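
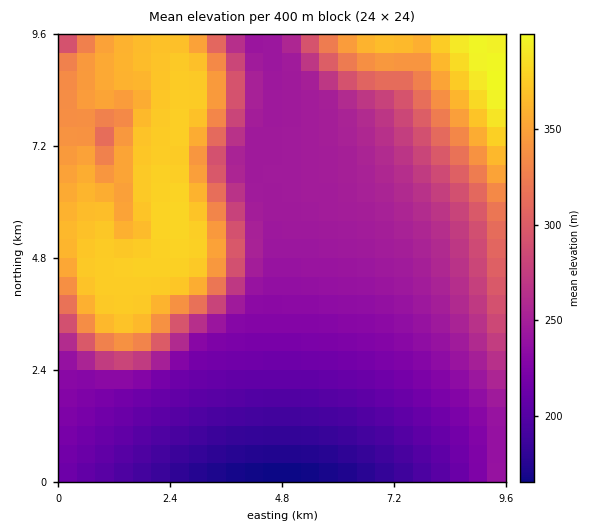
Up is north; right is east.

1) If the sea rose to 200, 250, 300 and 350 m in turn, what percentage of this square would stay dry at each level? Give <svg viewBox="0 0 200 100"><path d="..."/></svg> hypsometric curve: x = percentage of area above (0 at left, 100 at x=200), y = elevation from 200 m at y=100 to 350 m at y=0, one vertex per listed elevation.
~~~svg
<svg viewBox="0 0 200 100"><path d="M179 100l-76-33-35-34-26-33"/></svg>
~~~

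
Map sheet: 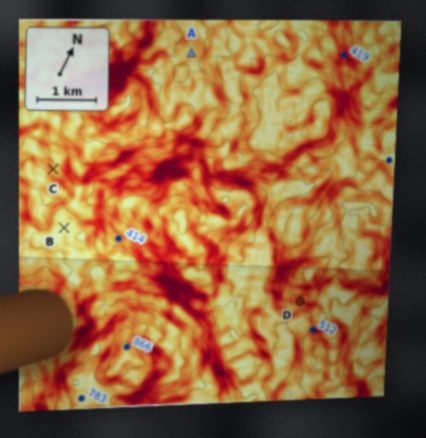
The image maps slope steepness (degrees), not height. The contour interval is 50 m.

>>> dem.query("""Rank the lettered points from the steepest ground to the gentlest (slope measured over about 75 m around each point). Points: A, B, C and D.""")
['D', 'C', 'A', 'B']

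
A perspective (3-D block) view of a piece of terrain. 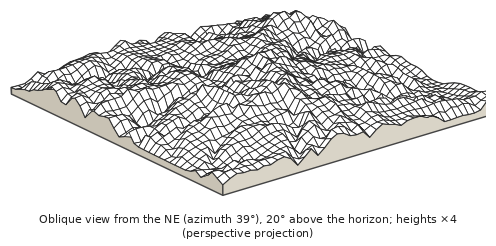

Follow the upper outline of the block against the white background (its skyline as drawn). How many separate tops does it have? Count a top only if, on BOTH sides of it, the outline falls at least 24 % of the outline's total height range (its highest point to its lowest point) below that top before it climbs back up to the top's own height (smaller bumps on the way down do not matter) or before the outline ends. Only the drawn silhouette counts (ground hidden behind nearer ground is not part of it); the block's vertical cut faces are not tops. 1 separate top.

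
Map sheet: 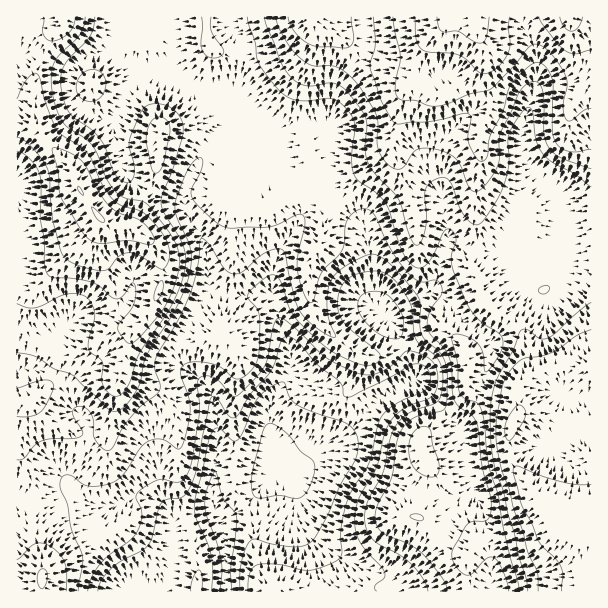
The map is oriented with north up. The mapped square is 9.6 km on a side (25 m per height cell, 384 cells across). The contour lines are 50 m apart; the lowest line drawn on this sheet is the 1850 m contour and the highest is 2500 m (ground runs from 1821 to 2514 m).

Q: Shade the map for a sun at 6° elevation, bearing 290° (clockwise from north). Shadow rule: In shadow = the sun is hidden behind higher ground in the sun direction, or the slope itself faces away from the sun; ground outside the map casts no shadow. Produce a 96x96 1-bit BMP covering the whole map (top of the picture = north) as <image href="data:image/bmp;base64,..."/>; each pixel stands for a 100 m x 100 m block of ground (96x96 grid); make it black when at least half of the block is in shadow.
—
<image width="96" height="96" href="data:image/bmp;base64,Qk2+BAAAAAAAAD4AAAAoAAAAYAAAAGAAAAABAAEAAAAAAIAEAAATCwAAEwsAAAIAAAAAAAAA////AAAAAAAD//8B+AAAAAAAAAAD//8B+AAAAAAAAAAD//8B+AAAAAAAAAAD//8B+AAAAAAAAAAD///B+AAAAAAAAAAB///h+AAAAAAAAAAAB//x+AAAAAAAAAAAAf/x8AAAAAAAAAAAAH/x8AAAAAAAAAAAAD/z8AAAAAAAAAAAAB/z8AAAAAAAAAAAAA/38AAAAAAAAAAAAA/n+AAAAAAAAAAAAAfv/AAAAAAAAAAAAAfv/8AAAAAAAAAAAAPf//AAAAAAAAAAAH+f//gAAAAAAAAAAP+f//wAAAAAAAAAAP8f//4AAAAAAAAAAP4f//4AAAAAAAAAAP4f//4AAAAAAAAAAPwP//+AAAAAAAAYAPwP///gAAAAAAA8APwP///gAAAAAAA4APwP///gAAAAGAAQAPwP///gAAAAHAAAAH4P///gAAMAHgAAAH+P///gAAAADAAAAH/////gAAAAAAABgH/////AAAAAAAAHwH/////AAAAAAAAPwH/////AAAAAAAAHAH/////AAAAAAAAAAH/////gHwAAAAAAAH/////wH/gIAAAAAD/////4P/gMAAAAAD/////4P/gMAAAAAD/////wH/gOAAAAAD/////wH/AOAAAAAB/////gD8AOAAAAAB/////AAAAEAAAAAA/////AAAAAAAAAAA////+AfgAAAAAAAAf///8D/wAAAAAAAAf///8P/wAAAAAAAAP///4f/wAAAAAAAAH///w//wAAAAAGAAH///w//wAAAAAHAAD///w//wAAAAADAAD///x//wAAAAABAAD///x//wAAAAAAAGB///x//gAAAAAAAPB///h//g4AAAAAAPB///h//A4AAAAAAfB///A//B8AAAAAAfB//+A/+B8AAAAAAfD//gAf8B8AAAAAAOH/+AAPwB+AAAAAAMH/4AAPgB+AAAAAAAP/wAAHAB+AAAAAAAf/gAAAAA+AAAAAAAf/gAAAAA8DgAAAAAf/AAAAAA8DwAAAAff+AAAAAA4D4AAAA//8AAAAAAwH8AAAB//8AAAAAAwH/AAAD//+AAAAABgH/8AAD/3/AAAAABgH/+AAH/n/gAAAAAAH/+AAH/j/gAAAAAAD/+AAH/D/gAAAAAAD/8AAH+D/wAAAAAAD/4AAH8D/wAAAAAAD/wAAH8D/4AAAAAAD/wAAH8D/wAAAAAAD/wAA/4D/wAAAAAAD/wYH/4B/gAAAAAAD/wYH/4B+AAAAAAAB/wcP/4B8AAAAAAPB/wYP/wAwAAAAAAPx/wIP/wAAAAAAAAH4/wAP/8AAAAAAAAD4/wAP9+AAAAAwAABw/4AP5+AAAAAwAAAB/4AP48AAAAAgAAAD/8AP44AAAAAAAAAD/8AP8QAAAAAAAAAB/8AP//AAAAAAAAAB/8AH//wAAAAAAAAB/4AH//wAAAAAAAAA/4AD//wAAAAAAAAA/wAB//wAAAAAAAAA/gIA//AAAAAAAAAB/AcA/+AAAAAAAAAD/AYAf4AAAAAAAAAD8AIAfgAAAAAAAAAD4AI="/>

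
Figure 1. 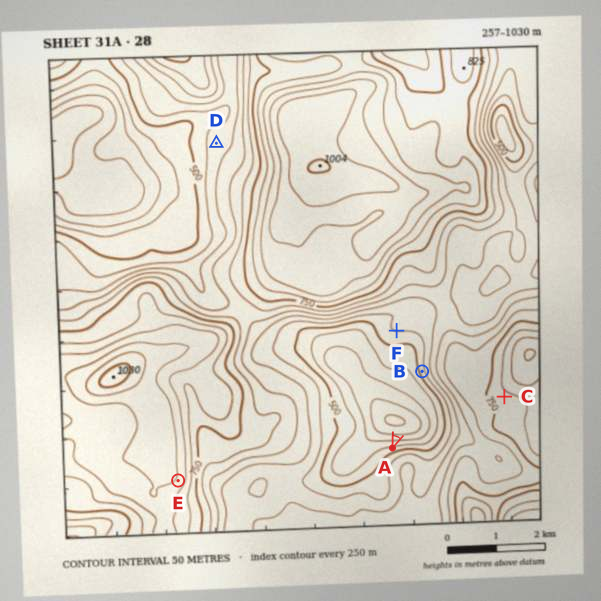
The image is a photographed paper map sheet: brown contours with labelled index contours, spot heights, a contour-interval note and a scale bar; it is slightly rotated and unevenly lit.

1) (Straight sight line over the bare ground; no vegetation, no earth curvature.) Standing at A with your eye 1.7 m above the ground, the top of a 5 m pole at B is in view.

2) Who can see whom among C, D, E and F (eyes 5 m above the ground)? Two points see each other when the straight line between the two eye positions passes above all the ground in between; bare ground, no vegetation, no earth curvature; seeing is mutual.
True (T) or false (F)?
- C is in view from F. F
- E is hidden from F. F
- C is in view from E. T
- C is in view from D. F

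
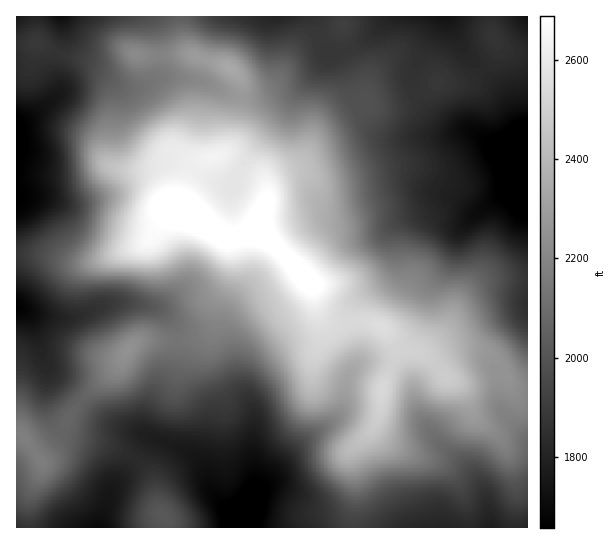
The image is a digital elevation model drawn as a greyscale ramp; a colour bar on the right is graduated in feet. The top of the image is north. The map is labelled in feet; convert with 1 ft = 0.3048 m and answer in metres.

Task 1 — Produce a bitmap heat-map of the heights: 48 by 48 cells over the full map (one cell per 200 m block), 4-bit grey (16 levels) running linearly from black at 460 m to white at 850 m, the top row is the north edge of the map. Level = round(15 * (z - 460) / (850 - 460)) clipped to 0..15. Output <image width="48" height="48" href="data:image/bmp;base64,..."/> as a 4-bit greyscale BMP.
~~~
<image width="48" height="48" href="data:image/bmp;base64,Qk32BAAAAAAAAHYAAAAoAAAAMAAAADAAAAABAAQAAAAAAIAEAAATCwAAEwsAABAAAAAAAAAAAAAAABEREQAiIiIAMzMzAERERABVVVUAZmZmAHd3dwCIiIgAmZmZAKqqqgC7u7sAzMzMAN3d3QDu7u4A////AERDMzIjRVZlUyEREjNERFVVREREREM0RFVEMzMzRWZlQyIREjNERFVVVERERERERGZVRDMzRVZVQyIhEiM0RVZlVVRERUREVWZmVEMzNFVUMiIiEiM0RWd2ZVVVVVRFVWd2ZUMzNERDMiIiIiM0V4iHdmZmZVVVZmeHZVRDRERDMzMiIiNFaJmYiHd3ZlVmdneHdlREREQzMzMyIzNFeaqpmYh3ZmZ3d3h3dlVERDMzMzMzMzRWeau6qZh3d3d4h4h3ZmVEQzMzMzMzM0VWeJq7qph3eIiIh4d2ZmVEQzRERERDNFZneJq7uph3iJmIh3ZmZmVURERVRERERFaIiImrupiIiZmIiGZWZmZVVVVVVVRERGeZmZmry5mZmZmIiGVVVmdmZVVmVVVURWiqqpmsy6mquqmYiFVEVWd3dmZmZlVVVnmrupqry6qru6mZmERERWeIh2ZmZmZlZ4m7uqqry7u7u6mZmERERWeIiHd3d3dmeJq8u6qrvLu7u6mZh0Q0RXeImId3d3d3iJq8zLu7vMzLuqmZhzM0RWd4iIh3eIh4iau8zMu7zMu7uqmYdjMzRFVneId3eIiImrvMzMzMzMu7qpmHZSIzNERWZ3d3iIiJqrvMzMzMzLuqqph2VCIzRERFVmZ3iIiZq7zN3MzMu6qZmZh2VCM0RVRFVmZ4iJmau7zd3cy7qpmImYdlVDNFVmZmZ3eIiZqqu83u7cy6mYiIiHdlVDRVZ3iIiZmYiaq7vM3u7cy6mIiHd3ZmVEVWd4mqq7upmrzMzN7u3LupiIh3ZmZlVEVWZ4q8zdzLu83d3e7ty6qYd3d2VVVVREVWZ4m83d3cze7u7u7cuqmHZmZlREVEMzRVVnirze7d7u7u7u3LqpmGZlVUMzRDMjNEVWirze7u7+7u7ty7qph2ZVREMzMzIiIzRWebze7v/u3e7ty6qph2ZVREMyIiISIjRGeave7u7t3d7ty6qph2ZURDMzIiESIjRWiavN7u7d3d3ty6qph2VURDMzIiESIjRXmqvN3d3d3d3dy7qph2VURDMzMhESIjRoq7zN3d3d3d3cy7qodmVUREMzIhESIjRoq7vM3d3d3czMu7qYdmVUREMzIhESIjRomqq83d3d3czLuqqYdlVERDMyIRECIjRomZmszczMzMu6qqmHZlVEQzMiIhESIzRniImavMu7u7qpmZmHZVVURDMiIiISIzRWeIiJqrqqqqqYiIh2ZlVUREMzMyIiIzNFZ3eImaqqmZmId3d2ZmVUREQzMzMjMzNFZ3d3iJmZmZmHd2ZmZmVUREREQzM0QzNFZmd3eIiImZiHdmZVVVVURERERDM0RERFVmd3eIiJmph3dlVVVVVEREREREM0RERFVniIiImZqZd2ZlRFVVVERERERERERERFVniIiJmZmHZmZVRERFVEREREREREREREVniHeIiHd2VVVVREREREREM0RERERENEVWZmZ3dmZVRERERVVEREQzM0REQzRDM0RVVWZmZVVERERERFVEQzMzMzREMw=="/>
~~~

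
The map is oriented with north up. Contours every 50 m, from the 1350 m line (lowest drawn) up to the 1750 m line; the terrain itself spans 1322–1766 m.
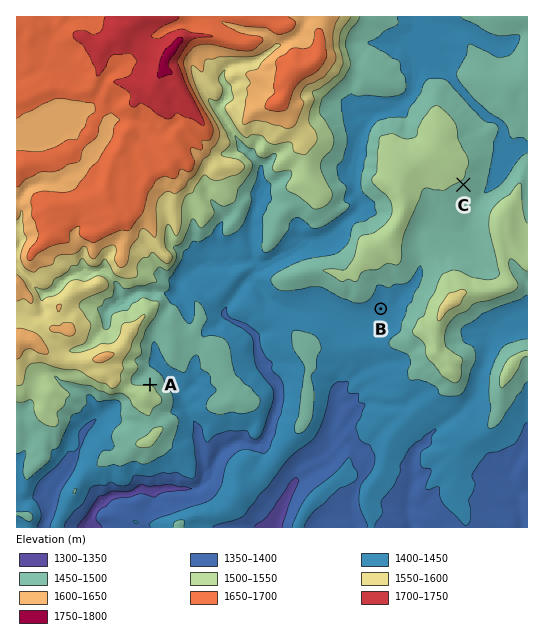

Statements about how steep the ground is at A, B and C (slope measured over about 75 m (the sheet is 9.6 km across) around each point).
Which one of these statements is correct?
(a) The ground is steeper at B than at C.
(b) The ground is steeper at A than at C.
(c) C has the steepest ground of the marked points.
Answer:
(b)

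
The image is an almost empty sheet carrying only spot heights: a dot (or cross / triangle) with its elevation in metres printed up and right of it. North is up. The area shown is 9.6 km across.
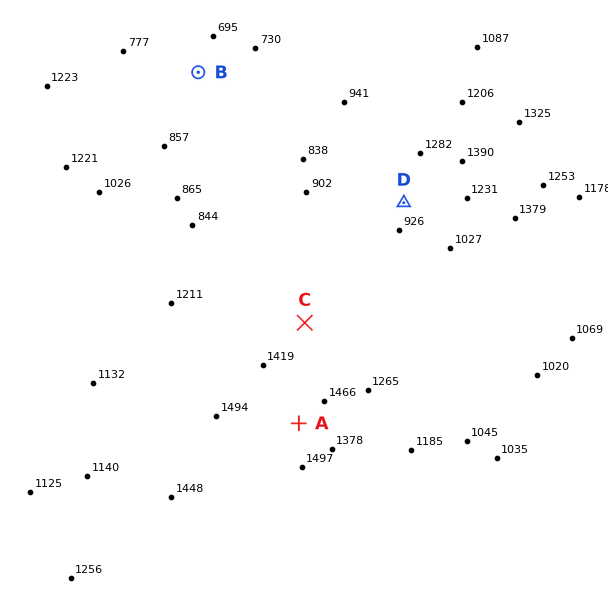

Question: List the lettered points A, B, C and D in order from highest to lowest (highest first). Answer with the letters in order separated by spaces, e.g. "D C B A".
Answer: A C D B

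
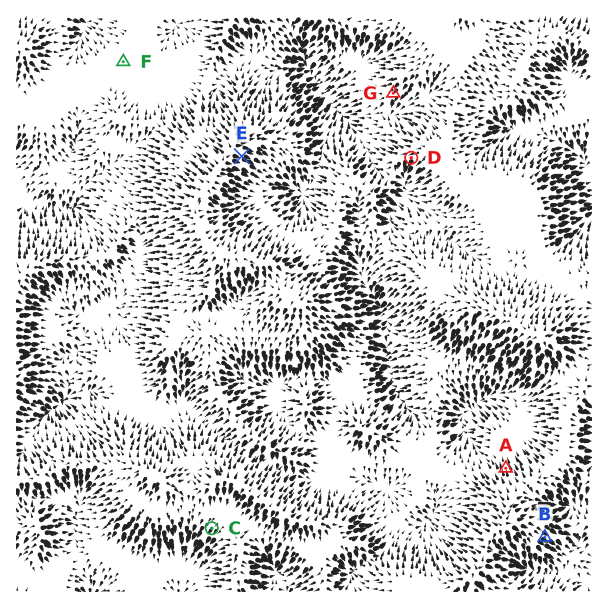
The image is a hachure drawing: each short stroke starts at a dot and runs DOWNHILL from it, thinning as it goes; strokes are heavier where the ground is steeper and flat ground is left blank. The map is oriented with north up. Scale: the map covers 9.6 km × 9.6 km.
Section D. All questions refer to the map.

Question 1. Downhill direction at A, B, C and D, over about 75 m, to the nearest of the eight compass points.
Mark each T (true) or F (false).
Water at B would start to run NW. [F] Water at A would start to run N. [T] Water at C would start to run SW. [T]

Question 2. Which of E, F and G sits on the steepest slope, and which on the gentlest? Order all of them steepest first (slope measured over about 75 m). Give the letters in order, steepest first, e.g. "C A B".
E G F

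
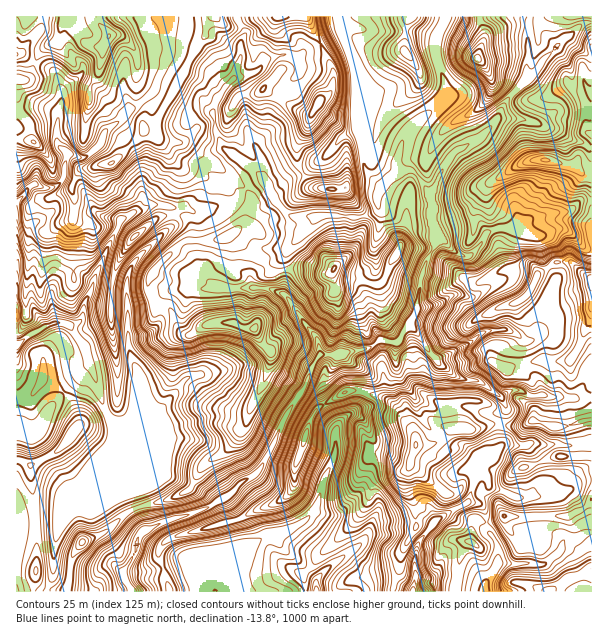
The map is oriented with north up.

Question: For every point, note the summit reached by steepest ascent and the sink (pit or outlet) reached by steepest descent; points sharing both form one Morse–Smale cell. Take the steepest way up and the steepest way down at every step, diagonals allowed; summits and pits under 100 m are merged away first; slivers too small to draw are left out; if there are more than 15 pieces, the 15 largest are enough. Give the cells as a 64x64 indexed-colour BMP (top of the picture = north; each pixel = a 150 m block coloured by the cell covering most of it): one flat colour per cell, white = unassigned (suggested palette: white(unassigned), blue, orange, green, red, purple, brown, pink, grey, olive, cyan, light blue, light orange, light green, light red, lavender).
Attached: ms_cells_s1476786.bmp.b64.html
<image width="64" height="64" href="data:image/bmp;base64,Qk12CAAAAAAAAHYAAAAoAAAAQAAAAEAAAAABAAQAAAAAAAAIAAATCwAAEwsAABAAAAAAAAAA////ALR3HwAOf/8ALKAsACgn1gC9Z5QAS1aMAMJ34wB/f38AIr28AM++FwDox64AeLv/AIrfmACWmP8A1bDFAAAIiAAAAA3d13d3d3d3d3d3dwAAAAAAAAERAAAAAAAAAIiIAAAA3d3Xd3d3d3d3d3d3dwAAAAAAAREAAAAAAAAAiIgAAADd3Xd3d3d3d3d3qnd3d3cAAAABERAAAAAAAACIiAAAAA3dd3d3d3d3d3qqqnd3d3AAAAEREREREAAAAIiIgAAADd13d3d3d3d3qqqqp3d3cAAAABERERERAAAAiIiAAAAN3dd3d3d3d3qqqqqqd3dwAAAAEREREREQAACIiIiIAADd3dd3d3d3eqqqqqqnd3cAEREREREREREQAIiIiIiAAN3d3d3Xd3d3eqqqqqp3d3EREREREREREREAiIiIiIgA3d3d3d3dd3d3eqqqqqqqmZkREREREREREQCIiIiIiIDd3d3d3d3dd3d6qqqqqqqZmZERERERERERAIiIiIiIgAAN3d093d3dd3eqqqqqqpmZmREREREREREAiIiIiIiAAAANMzPd3d3Xd6qqqqqqmZmZkREREREREQCIiIiIiAAAAFUzMzPd3dd3qqqqqqmZmZmRERERERERAIiIiIiIAABVVTMzMz3d13d6qqqqqpmZmZEREREREREIiIiIiIgABVVVUzMzM93Xd3qqqqqqmZmZkREREREREYiIiIiIgABVVVVVUzMz3d13eqqqqqqZmZmZkRERERERiIiIiIiABVVVVVVVMzM93Xd3qqqqqpmZmZmZERERERGIiIiIiIBVVVVVVVVTMz3dd3eqqqqqmZmZmZkREREREQAIiIiIgFVVVVVVVVMzM93Xd6qqqqqZmZmZmRERERERAAiIiIgABVVVVVVVVTMz3dd3eqqqqZmZmZmZEREREREAAIiIiAAAVVVVVVVVMzM93Xd3qqqZmZmZmZkREREREQAACIiAAABVVVVVVVVTMz3d13eqqZmZmZmZmRERERERAAAAiIAAAFVVVVVVVVMzM93d3dmZmZmZmZmREREREREAAAAIgAAAVVVVVVVVVTMz3d3d2ZmZmZmZkREREREREQAAAAgAAAVVVVVVVVVVMzM93d3ZmZmZmRERERERERERAAAAAAAABVVVVVVVVVUzMz3d2ZmZmZmREREREREREREAAAAAAAAFVVVVVVVVVTMzM2ZpmZmZmREREREREREREQAAAAAAAAVVVVVVVVVTMzMzZmZmmZmRERERERERERER8AAAAAAABVVVVVVVVVMzMzZmZmZmaZERERERERERERH/8AAAAABVVVUzNVVTMzMzZmZmZmZmEREREREREREREf//AAAAAFVVVTMzMzMzMzNmZmZmZmYRERERERERERER//8AAAAAVVVTMzMzMzMzNmZmZmZmZhERERERERERERH//wAAAABVUzMzMzMzMzNmZmZmZmZmYREREREREREREf//AAAAAFVTMzMzMzMzNmZmZmZmZmZhERERERERERER//8AAAAAVVMzMzMzM2ZmZmZmZmZmZmERERERERERERH///8P8AAFUzMzMzMzNmZmZmZmZmZmYREREREREREREf/////wAAVVMzMzMzMzNmZmZmZmZmZmERERERERERER//////8AAFVTMzMzMzMzZmZmZmZmZmYRFBERERERERH//////wAABVUzMzMzMzM2ZmZmZmZmZhFEQREREREREf//////8AAAVVMzMzMzMzZmZmZmZmZmZEREERERERER///////wAAAFUzMzMzMzM2ZmZmZmZmZEREREERERERH////yIiIAAABTMzMzMzMzNmZmZmZmZkRERERERBEREf///yIiIiIAAzIjMzMzMwAAAAAAZmZmREREREREREQR////IiIiIiIiIiIiMzMwAAAAAABmZmZEREREREREREH/IiIiIiIiIiIiIiIjM7AAAAAAAGZmZkRERERERERERP8iIiIiIiIiIiIiIiIjuwAAAAAA5mZsxERERERERERE8iIiIiIiIiIiIiIiIiu7uwAAAA7uZszEREREREREREQiIiIiIiIiIiIiIiIiK7u7sAAADu7MzMxERERERERERCIiIiIiIiIiIiIiIiIru7u7AAAO7szMzEREREREREREIiIiIiIiIiIiIiIiIiu7u7uwAA7u7MzMzEREREREREQiIiIiIiIiIiIiIiIiu7u7u7sA7u7szMzMzERERERERCIiIiIiIiIiIiIiIiK7u7u7u7vu7u7MzMzMxEREREREIiIiIiIiIiIiIiIiIru7u7u7u+7u7uzMzMzEREREREQiIiIiIiIiIiIiIiIiu7u7u7u7vu7u7szMzMxERERERCIiIiIiIiIiIiIiIiu7u7u7u7vu7u7u7MzMzEREREREIiIiIiIiIiIiIiIiK7u7u7u7u+7u7u7uzMzMxEREREQiIiIiIiIiIiIiIiIru7u7u7u77u7u7u7MzMzMRERERCIiIiIiIiIiIiIiIgC7u7u7u7vu7u7u7MzMzMzEREREIiIiIiIiIiIiIiIiIAu7u7u7u+7u7u7szMzMzMBEREQiIiIiIiIiIiIiIiIgAAu7u7u+7u7u7uzMzMzMwARERCIiIiIiIiIiIiIiIiAAAAALu77u7u7u7MzMzMzAAEQAIiIiIiIiIiIiIiIiIAAAAAAL7u7u7u7szMzMzMAAAAAiIiIiIiIiIiIiIiIgAAAAAADu7u7u7uzMzMzMwAAAACIiIiIiIiIiIiIiIiAAAAAAAO7u7u7u7szMzMzAAAAA"/>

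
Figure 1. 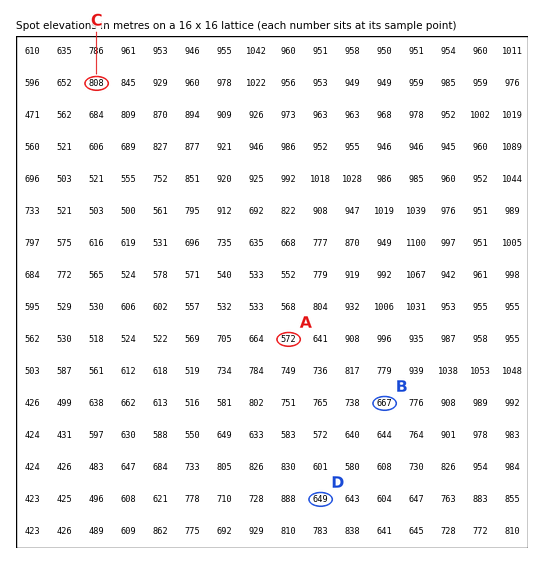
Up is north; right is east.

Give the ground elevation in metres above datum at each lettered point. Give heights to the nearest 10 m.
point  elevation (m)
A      570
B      670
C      810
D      650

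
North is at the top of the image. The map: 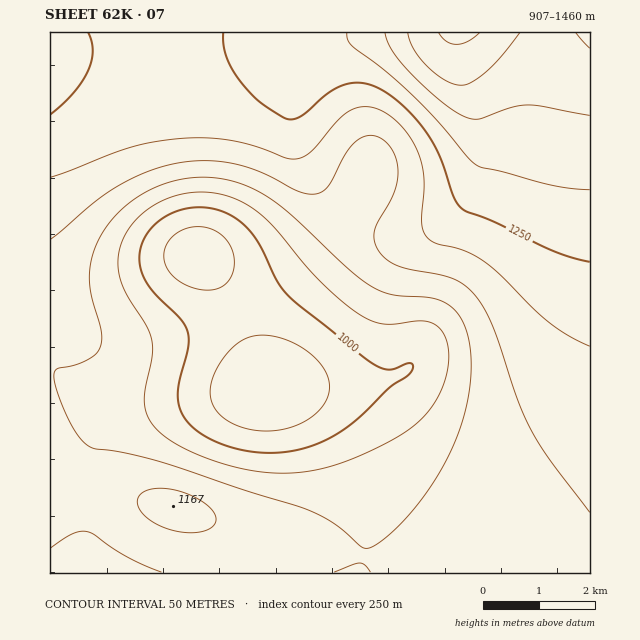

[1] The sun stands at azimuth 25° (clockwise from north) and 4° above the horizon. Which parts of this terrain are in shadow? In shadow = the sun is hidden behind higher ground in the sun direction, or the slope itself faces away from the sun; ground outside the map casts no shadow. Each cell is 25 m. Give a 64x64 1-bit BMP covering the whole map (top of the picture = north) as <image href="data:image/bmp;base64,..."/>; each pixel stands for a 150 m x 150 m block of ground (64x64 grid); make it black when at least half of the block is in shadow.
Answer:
<image width="64" height="64" href="data:image/bmp;base64,Qk0+AgAAAAAAAD4AAAAoAAAAQAAAAEAAAAABAAEAAAAAAAACAAATCwAAEwsAAAIAAAAAAAAA////AAAAAAAAAAAAAAAAAAAAAAAAAAAAAAAAAAAAAAAAHAAAAAAAAAAIAAAAAAAAAAAAAAAAAAAAAAAAAAAAAAAAAAAAAAAAAAAAAAAAAAAAAAAAAAAAAAAAAAAAAAAAAAAAAAAAAAAAAAAAAAAAAAAAAAAAAAAAAAAAAAAAAAAAAAAAAAAAAAAAAAAAAAAAAAAAAAAAAAAAAAB+AAAAAAAAAP+AAAAAAAAB//AAAAAAAAH///AAAAAAAf///AAAAAAB////AAAAAAH///+AAAAAAf///4AAAAAB////wAAAAAH////gAAAAA////+AAAAAf////8AAAAH/////wAAAB//////gAAAP/////+AAAD//////4AAAf//////gAAD//////+AAAf//////4AAB///////gAAP/////P+AAA/////+PwAAD/////8OAAAP/////4AAAA//////wAAAD//////gAAAP///v//AAAA///8//+AAAB///z//4AAAH///P//wAAAP//4///AAAAf//h//8AAAAf/+H//wAAAAf/wf//AAAAAH8B//8AAAAAAAH//wAAAAAAAP//AAAAAAAA//8AAAAAAAD//wAAAAAAAP/+AAAAAAAAf/4AAAAAAAB//AAAAAAAAD/4AAAAAAAAP/AAAAAAAAAP4AAAAAAAAAeAAAA=="/>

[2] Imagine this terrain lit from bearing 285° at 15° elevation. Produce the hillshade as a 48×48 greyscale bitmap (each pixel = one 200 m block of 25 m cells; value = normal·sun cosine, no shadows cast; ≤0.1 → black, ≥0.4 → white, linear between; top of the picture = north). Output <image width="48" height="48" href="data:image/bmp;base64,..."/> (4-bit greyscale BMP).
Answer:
<image width="48" height="48" href="data:image/bmp;base64,Qk32BAAAAAAAAHYAAAAoAAAAMAAAADAAAAABAAQAAAAAAIAEAAATCwAAEwsAABAAAAAAAAAAAAAAABEREQAiIiIAMzMzAERERABVVVUAZmZmAHd3dwCIiIgAmZmZAKqqqgC7u7sAzMzMAN3d3QDu7u4A////AGeIiIiIiId3d3d3d4iIiIiImZmZmIiIiGZ4mZmIiId3d3d3d3iIiIiImZmZmYiIiGZ4mZmYiHd3d3d3d3iIiIiJmZmZmZiIiFZ4mZmYiHd3d3d3d3iIiIiZmZmZmZiIiFZ4mZmZiHd2d3d3d4iIiImZmZmZmZmIiFZ4mqqZiHd3d3d4iIiIiJmZmZmZmZmIiFZ4mqqpmHd3d3iIiIiIiZmZmZmZmZmIiFZ4mqqZiHd3eIiZmZmZmZmZmZmZmZmYiFZ4mZmZiHd3iImZqqqZmZmZmZmZmZmYiFV4mZmIh3d4iJmqqqqqqZqqqqmZmZmYiFVniIiHd3d3iJmqu7u6qqqqqqqZmZmYiFVniId3ZmZ3iJqru7u7qqqru6qpmZmYiFZnd3dmZmZneJmru7u7uqu7u7qqmZmYiGZ3d3ZlVVVmeImqu8y7uqu7zLuqqZmZiGZ3d2VVREVWd4mau7u7uqu8zMu6qZmZiGd3dmVURERVZ4iaq7u7qqq83cy6qZmZiHd3dmVERERFZniZq7u6qZq83dy7qpmZiHd3dlVEQzRFVniJqruqmYms3t3LqpmZiIh3dlVERERFVneJmqqqmHib3u3LqpmZiIh3dmVURERFVneJmqqpiHeKzu3LqpmZiIh3dmVVRFVVZneJmaqph2Z5zd3LqpmYiHd3ZlVVVVVmZ3iJmaqph2Z4rN3LqpmYiHd3ZlVVVmZ3eIiZmqqpiHZom8zLqpmYiHd2ZVVVZneIiJmZmqqpmHZnmru7qpmYiHdmVURFZniZmZqqqqqpmHd3iau6qpmYiGZlRDNFVniaqqqqqqqqmYd3iZqqqZmYiGZVQzM0Vomqu7u7qqqqmYh3iJmqmZmIiGZUMiIjRnmrvLu7uqqqqZiIiImZmZmIiGVUMhEjRXirvMy7u6qqqqmYiImZmZiIiGVEMhESNWiavMy7uqqqqqqpiIiZmYiIiGVUMhESNGeau7u7upmZqru6mYiJmIiIiGVUMhERJFaJq7u7qZiJqrzLqpiIiIiIiGZUQyESI1Z4mquqmIeImrzMu5iIiIiIiGZVRDIiM0Z4maqph3Z4mrzdy6mIiIiIiGZlVEMzNEVniZmZdmZnmrzd3LmIiIiIiHZmVVRERFVniJmYZVVXirzd3LmIiIiIiHdmZmVVVVZneImHZERWirze3LmIiIiIiHd3ZmZmZmZ3eIiHVDNGebzd3LmHiIiIiHd3d3d3dnd3iIiHVDNFebzd3KmHeIiIiGd3d3d3d3d4iIiHVDNFebzdy6h3eIiIiGZ3d3d3eIiIiIiHZDNFebzdy5dmd4iIiGZ3d3d4iIiIiImYZURGebzMuodmd3iIiGZ3d3eIiIiIiZmYdlVWirzMuXZWZ3iIiGZ3d3iIiIiIiZmZh2VnirzLqXVVZniIiGZ3d3iIiIiImZmZmHZ4mszLqGVVVniIiGZ3d4iIiIiImZmZmYiJq8zLqGVEVneImWd3d4iIiIiJmZmZmZmZvM3LqHVERWeJmXd3d4iIiIiJmZmZmZmqvN3LqHZERWeJmQ=="/>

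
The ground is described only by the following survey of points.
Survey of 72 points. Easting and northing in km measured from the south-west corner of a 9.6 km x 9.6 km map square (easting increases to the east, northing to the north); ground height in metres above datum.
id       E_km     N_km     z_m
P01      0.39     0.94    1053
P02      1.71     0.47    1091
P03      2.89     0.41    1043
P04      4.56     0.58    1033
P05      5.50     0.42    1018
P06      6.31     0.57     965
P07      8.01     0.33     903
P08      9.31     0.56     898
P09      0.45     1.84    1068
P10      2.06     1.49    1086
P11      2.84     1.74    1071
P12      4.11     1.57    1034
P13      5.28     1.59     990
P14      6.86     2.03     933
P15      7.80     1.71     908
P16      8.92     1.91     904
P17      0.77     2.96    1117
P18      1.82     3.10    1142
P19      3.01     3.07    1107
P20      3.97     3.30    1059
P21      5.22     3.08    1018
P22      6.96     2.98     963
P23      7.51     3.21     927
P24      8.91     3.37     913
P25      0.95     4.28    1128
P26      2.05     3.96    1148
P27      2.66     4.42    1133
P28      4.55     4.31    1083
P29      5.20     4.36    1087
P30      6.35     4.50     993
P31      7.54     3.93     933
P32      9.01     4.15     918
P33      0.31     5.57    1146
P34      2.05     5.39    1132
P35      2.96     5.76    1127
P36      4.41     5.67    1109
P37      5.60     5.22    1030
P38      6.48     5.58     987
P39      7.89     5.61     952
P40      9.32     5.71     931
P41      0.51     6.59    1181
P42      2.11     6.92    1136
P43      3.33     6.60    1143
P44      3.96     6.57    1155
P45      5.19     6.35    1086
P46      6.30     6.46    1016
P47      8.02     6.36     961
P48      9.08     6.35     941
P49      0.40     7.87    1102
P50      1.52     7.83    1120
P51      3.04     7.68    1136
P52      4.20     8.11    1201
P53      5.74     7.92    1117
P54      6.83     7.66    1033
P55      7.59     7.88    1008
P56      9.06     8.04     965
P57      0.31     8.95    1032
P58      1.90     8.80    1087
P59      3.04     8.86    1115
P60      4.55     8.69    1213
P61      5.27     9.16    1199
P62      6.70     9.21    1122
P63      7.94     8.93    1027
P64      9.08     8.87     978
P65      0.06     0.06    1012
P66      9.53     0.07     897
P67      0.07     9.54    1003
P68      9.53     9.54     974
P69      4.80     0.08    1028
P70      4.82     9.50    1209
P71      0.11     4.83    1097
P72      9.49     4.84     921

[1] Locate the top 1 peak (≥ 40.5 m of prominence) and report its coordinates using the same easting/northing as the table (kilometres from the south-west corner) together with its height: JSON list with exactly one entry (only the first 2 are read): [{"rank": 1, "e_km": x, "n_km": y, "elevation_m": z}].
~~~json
[{"rank": 1, "e_km": 4.69, "n_km": 8.86, "elevation_m": 1214}]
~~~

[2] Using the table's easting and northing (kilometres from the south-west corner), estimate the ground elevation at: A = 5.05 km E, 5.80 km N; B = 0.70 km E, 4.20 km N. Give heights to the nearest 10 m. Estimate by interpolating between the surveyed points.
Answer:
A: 1070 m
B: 1120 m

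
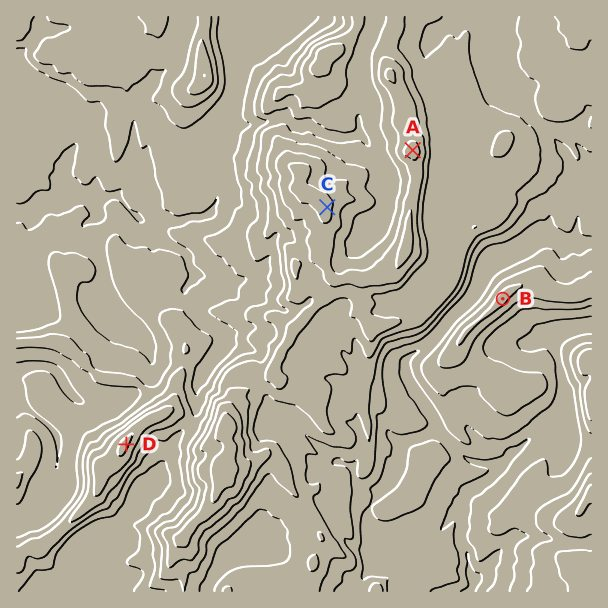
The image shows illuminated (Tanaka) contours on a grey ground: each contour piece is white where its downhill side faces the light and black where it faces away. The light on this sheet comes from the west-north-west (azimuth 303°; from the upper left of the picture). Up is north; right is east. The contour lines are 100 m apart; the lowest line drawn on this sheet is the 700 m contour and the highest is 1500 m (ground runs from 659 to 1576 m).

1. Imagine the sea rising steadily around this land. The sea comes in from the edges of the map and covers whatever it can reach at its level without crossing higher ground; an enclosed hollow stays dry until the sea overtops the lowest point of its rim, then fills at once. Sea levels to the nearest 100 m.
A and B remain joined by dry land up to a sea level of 1000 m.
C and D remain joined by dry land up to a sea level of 1100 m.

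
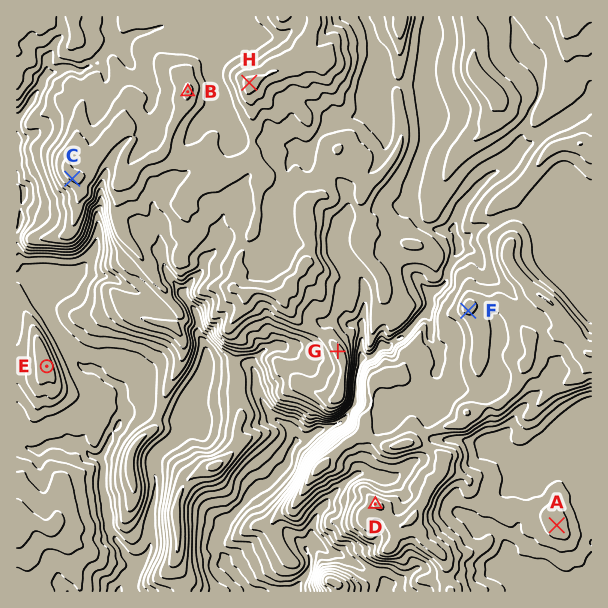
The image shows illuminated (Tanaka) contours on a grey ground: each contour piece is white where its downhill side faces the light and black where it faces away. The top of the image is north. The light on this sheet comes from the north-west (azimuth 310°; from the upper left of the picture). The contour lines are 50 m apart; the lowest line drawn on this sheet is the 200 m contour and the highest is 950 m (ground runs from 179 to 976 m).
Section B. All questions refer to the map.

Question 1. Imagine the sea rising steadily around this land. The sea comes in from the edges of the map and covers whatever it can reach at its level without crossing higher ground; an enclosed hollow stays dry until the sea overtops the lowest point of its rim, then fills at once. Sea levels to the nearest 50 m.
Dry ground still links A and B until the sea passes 550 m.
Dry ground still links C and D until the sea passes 650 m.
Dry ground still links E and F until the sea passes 400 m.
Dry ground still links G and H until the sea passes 700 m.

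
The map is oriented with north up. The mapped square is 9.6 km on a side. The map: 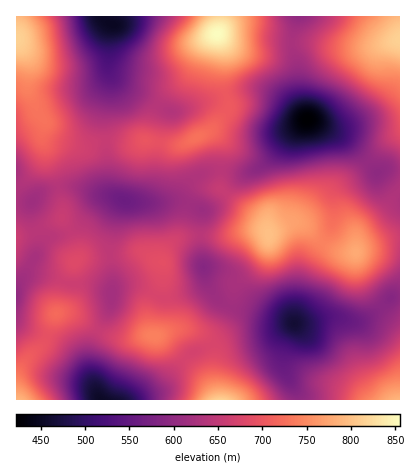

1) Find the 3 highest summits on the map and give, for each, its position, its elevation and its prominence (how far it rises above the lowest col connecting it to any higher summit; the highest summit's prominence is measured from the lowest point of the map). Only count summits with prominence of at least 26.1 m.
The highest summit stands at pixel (218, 34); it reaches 855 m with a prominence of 433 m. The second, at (268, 234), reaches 799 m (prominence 156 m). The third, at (356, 252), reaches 779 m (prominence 36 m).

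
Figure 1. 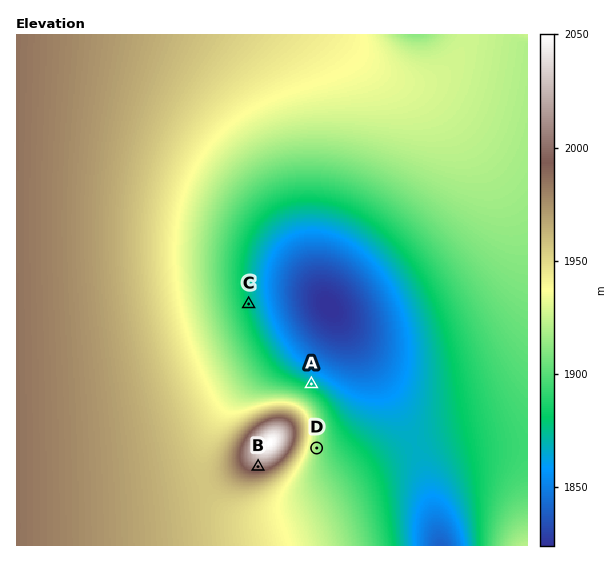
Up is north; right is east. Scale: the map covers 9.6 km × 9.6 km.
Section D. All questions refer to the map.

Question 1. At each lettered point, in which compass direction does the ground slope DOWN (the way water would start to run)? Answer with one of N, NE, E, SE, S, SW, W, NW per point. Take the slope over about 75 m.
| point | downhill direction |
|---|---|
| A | NE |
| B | S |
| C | E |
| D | E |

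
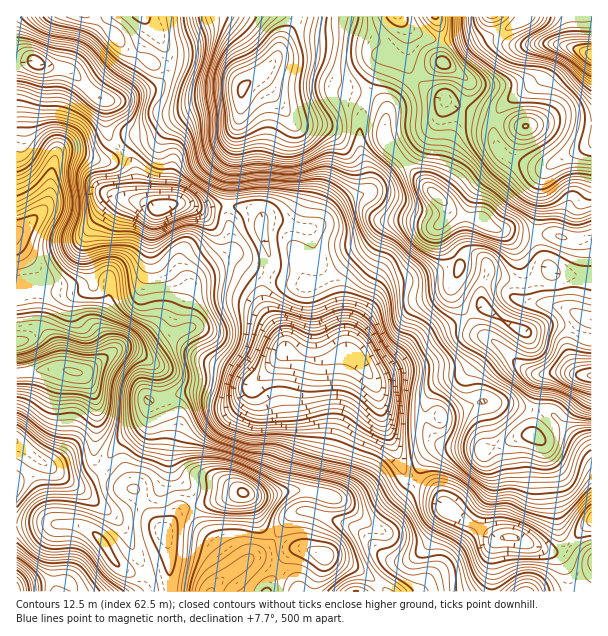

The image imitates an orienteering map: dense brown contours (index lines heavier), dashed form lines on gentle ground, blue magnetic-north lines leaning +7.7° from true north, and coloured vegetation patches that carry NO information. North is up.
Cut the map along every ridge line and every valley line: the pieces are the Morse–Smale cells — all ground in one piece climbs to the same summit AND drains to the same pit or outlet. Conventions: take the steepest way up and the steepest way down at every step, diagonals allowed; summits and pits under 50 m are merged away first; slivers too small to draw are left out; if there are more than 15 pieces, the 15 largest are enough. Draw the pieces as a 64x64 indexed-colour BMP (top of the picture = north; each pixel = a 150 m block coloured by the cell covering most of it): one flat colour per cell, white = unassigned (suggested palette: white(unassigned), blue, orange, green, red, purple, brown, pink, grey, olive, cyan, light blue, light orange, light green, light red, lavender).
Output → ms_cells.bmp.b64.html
<image width="64" height="64" href="data:image/bmp;base64,Qk12CAAAAAAAAHYAAAAoAAAAQAAAAEAAAAABAAQAAAAAAAAIAAATCwAAEwsAABAAAAAAAAAA////ALR3HwAOf/8ALKAsACgn1gC9Z5QAS1aMAMJ34wB/f38AIr28AM++FwDox64AeLv/AIrfmACWmP8A1bDFAAAAAAAAAAAAAiIimZmZmZmZmZmZm7u7u7u7sAAAAACqAAAAAAAAAAACIiIpmZmZmZmZmZm7u7u7u7uwAAAACqoAAAAAAAD//wIiIiKZmZmZmZmZu7u7u7u7u7AAAAAKqgAAAAAAD///8iIiIiKZmZmZmbu7u7u7u7u7sAAAAAqqAAAAAAD////yIiIiIimZmZu7u7u7u7u7u7uwAAAKqqoAAAAAAP////IiIiIiIpmZm7u7u7u7u7u7u7AACqqqqgAAAAAP////IiIiIiIiKZmbu7u7u7u7u7u7qqqqqqqqAAAA//////8iIiIiIiIimZu7u7mbu7u7u7qqqqqqqqr/////////8iIiIiIiIiIpm7u7mZu7u7u6qqqqqqqqqv////////8iIiIiIiIiIiIpu7mZmbu7u6qqqqqqqqqq/////////yIiIiIiIiIiIim5mZmZm7u6qqqqqqqqqqr////////yIiIiIiIiIiIiKZmZmZmZu6qqqqqqqqqqqv///wD/8iIiIiIiIiIiIiIpmZmZmZmqqqqqqqqqqqqq//8AAA8iIiIiIiIiIiIiIimZmZmZkAqqqqqqqqqqqqoP8AAAByIiIiIiIiIiIiIiIpmZmZmQCqqqqqqqqqqqqgAAAAAHciIiIiIiIiIiIiIimZmZmQAAqqqqqqqqqqqqAAAAAAdyIiIiIiIiIiIiIiKZmZmZAAAAAAAAqqqqqqAAAAAAB3dyIiIiIiIiIiIiIpmZmZAAAAAAAAAAAKqqAAAAAAAHd3ciIiIiIiIiIiIimZmZkAAAAAAAAAAACqAAAAAAAAd3d3IiIiIiIiIiIiKZmZmQBEAAAAAAAAAAQAAAAAAAB3d3ciIiIiIiIiIiIpmZmZREREREAAAAREREAAAAAAAHd3d3ciIidyIiIiIpmZmZREREREREREREREQAAAAAAHd3d3d3d3d3dyIiIimZmZlEREREREREREREREAAAAAAd3d3d3d3d3d3ciIiKZmZmUREREREREREREREQAAAAGZ3d3d3d3d3d3d3IiIimZmRREREREREREREREREAAAGZmd3d3d3d3d3d3dyIiKZmRERREREREREREREREQAAGZmZmd3d3d3d3d3d3chERGREREURERERERERERERAAAZmZmZmZmd3d3d3d3dxERERERERFEREREREREREREAAZmZmZmZmZmd3d3d3dxERERURERERFEREREREREREQAZmZmZmZmZmZnd3d3d3ERERFVERERERFERERERERERABmZmZmZmZmZmd3d3d3EREREVURERERERFEREREREREAGZmZmZmZmZmZ3d3d3cRERERVVERERERERFEREREREQAZmZmZmZmZmZnd3d3cRERERVVVREREREREURERERERAAG7uZmZmZmZmd3d3dxERERFVVVURERERERREREREREAA7u7mZmZmZmZnd3d3cRERFVVVVVERERERFERVREREQA7u7uZmZmZmZmZ3d3dxEREVVVVVVVVREREVVVVVRVVQDu7u5mZmZmZmZmd3d3ERERVVVVVVVVVRERVVVVVVVVDu7u7mZmZmZmZmZmd3cRERVVVVVVVVVVVRVVVVVVVVXu7u7uZmZmZmZmZmZ3dxERFVVVVVVVVVVVVVVVVVVVVe7u7u5mZmZmZmZmZndxEREVVVVVVVVVVVVVVVVVVYiI3u7u7mZmZmZmZmZmd3ERERVVVVVVVVVVVVVYiIiIiIjd7u7u5mZmZmZmZmZ3cREREVVVVVVVVVVVWIiIiIiIiN3e7u7uZmZmZmZmZncRERERFVVVVVVVVYiIiIiIiIiI3d3u7u7mZgAAAAAAERERERERFVVVVVVYiIiIiIiIiIjd3e7u7u7gAAAAAAARERERERERFVVVVYiIiIiIiIiIiN3d7u7u7uAAAAAAABEREREREREVVVVYiIiIiIiIiIiI3d3u7u7u4AAAAAAAERERERERERVVVYiIiIiIiIiIiIjd3e7u7u7gAAAAAAARERERERERFVVYiIiIiIiIgziIiN3d3u3d3gAAAAAAABERERERERFVVYiIiIiIiDMzMziI3d3d3d3cAAAAAAAAEREREREREVVViIiIiIiIMzMzMzPd3d3d3czMAAAAAAARERERERERVViIiIiIiIMzMzMzM93d3d3dzMzMAAAAAAERERERERFVWIiIiIiIgzMzMzMz3d3d3d3MzMzMAAAAAREREREREVVYiIiIiIiDMzMzMzPd3d3d3czMzMzMAAABERERERERFViIiIiIMzMzMzMzM93d3d3dzMzMzMzMzAEREREREREViIiIiDMzMzMzMzMz3d3d3czMzMzMzMzMwRERERERETiIiIgzMzMzMzMzMzPd3d3czMzMzMzMzMzBERERETMzM4iIgzMzMzMzMzMzM93d3czMzMzMzMwREREREzMzMzMziIgzMzMzMzMzMzMz3dzMzMzMzMwREREREREzMzMzMzOIiDMzMzMzMzMzMzPMzMzMzMzMERERERERERMzMzMzMziDMzMzMzMzMzMzM8zMzMzMzBEREREREREREzMzMzMzMzMzMzMzMzMzMzMzzMzMzMzBERERERERERERMzMzMzMzMzMzMzMzMzMzMzPMzMzMzBERERERERERERETMzMzMzMzMzMzMzMzMzMzM8zMzMzBERERERERERERERMzMzMzMzMzMzMzMzMzMzMz"/>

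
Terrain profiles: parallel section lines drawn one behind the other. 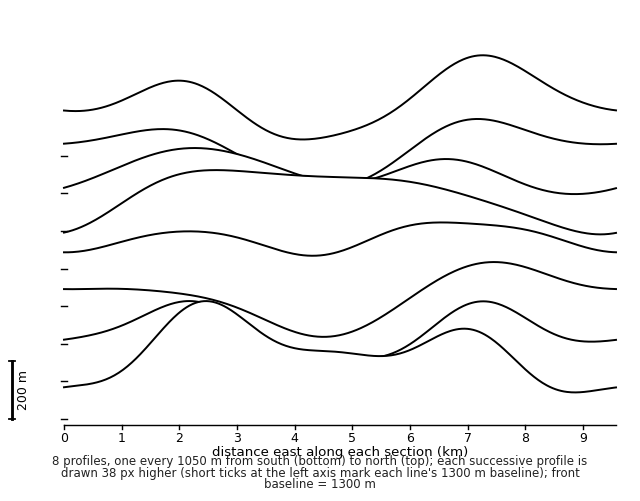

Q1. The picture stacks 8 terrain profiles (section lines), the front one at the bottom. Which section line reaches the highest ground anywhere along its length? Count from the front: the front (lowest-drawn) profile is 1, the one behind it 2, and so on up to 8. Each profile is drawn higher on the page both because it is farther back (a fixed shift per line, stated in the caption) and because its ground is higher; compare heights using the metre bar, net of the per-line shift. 1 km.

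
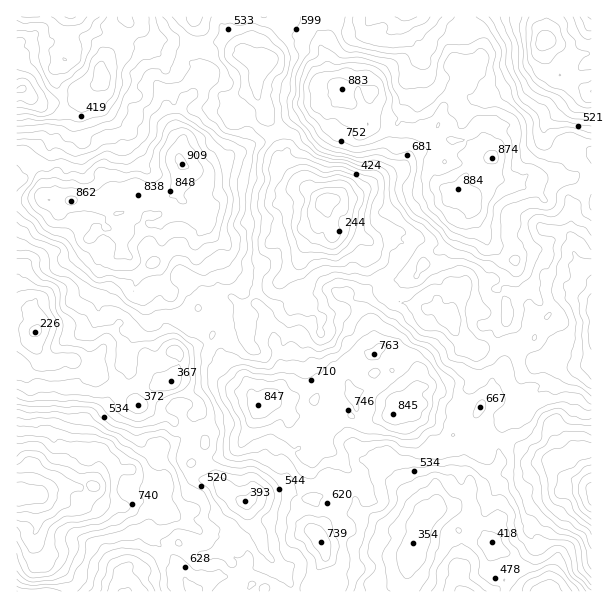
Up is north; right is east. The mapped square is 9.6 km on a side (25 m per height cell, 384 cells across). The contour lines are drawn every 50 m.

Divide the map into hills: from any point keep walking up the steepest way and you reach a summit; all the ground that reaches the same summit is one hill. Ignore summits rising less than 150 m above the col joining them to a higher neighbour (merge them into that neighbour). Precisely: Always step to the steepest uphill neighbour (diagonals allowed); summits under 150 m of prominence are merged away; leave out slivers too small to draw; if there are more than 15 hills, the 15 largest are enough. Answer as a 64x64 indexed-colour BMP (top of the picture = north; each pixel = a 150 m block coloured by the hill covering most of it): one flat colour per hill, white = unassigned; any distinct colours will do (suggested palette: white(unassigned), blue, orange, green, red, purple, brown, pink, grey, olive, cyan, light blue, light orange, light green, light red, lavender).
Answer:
<image width="64" height="64" href="data:image/bmp;base64,Qk12CAAAAAAAAHYAAAAoAAAAQAAAAEAAAAABAAQAAAAAAAAIAAATCwAAEwsAABAAAAAAAAAA////ALR3HwAOf/8ALKAsACgn1gC9Z5QAS1aMAMJ34wB/f38AIr28AM++FwDox64AeLv/AIrfmACWmP8A1bDFAERERERERERERERERERERDMzMzMzMzNERERERERFVVVVREREREREREREREREREREMzMzMzMzM0RERERERFVVVVVEREREREREREREREREREQzMzMzMzMzREREREREVVVVVUREREREREREREREREREMzMzMzMzMzNEREREREVVVVVVREREREREREREREREREQzMzMzMzMzM0REREREVVVVVVVEREREREREREREREREQzMzMzMzMzMzREREREVVVVVVVURERERERERERERERERDMzMzMzMzMzNEREREVVVVVVVVREREREREREREREREREMzMzMzMzMzMzREREVVVVVVVVVEREREREREREREREREMzMzMzMzMzMzM0REVVVVVVVVVUREREREREREREREREQzMzMzMzMzMzMzMzVVVVVVVVVVREREREREREREREREMzMzMzMzMzMzMzMzM1VVVVVVVVVEREREREREREREREMzMzMzMzMzMzMzMzMzNVVVVVVVVURERERERERERERDMzMzMzMzMzMzNVMzMzMzVVVVVVVVRERERERERERERDMzMzMzMzMzMzNVMzMzMzM1VVVVVVVEREREREREREREMzMzMzMzMzMzMzMzMzMzMzNVVVVVVUREREREREREREQzMzMzMzMzMzMzMzMzMzMzM1VVVVVVREREREREREREREMzMzMzMzMzMzMzMzMzMzMzVVVVVVVEREREREREREREQzMzMzMzMzMzMzMzMzMzMzNVVVVVVURERERERERERERDMzMzMzMzMzMzMzMzMzMzM1VVVVVVREREREREREREREMzMzMzMzMzMzMzMzMzMzMzNVVVVVVEREREREREREREMzMzMzMzMzMzMzMzMzMzMzMzNVVVVUREREREREREREQzMzMzMzMzMzMzMzMzMzMzMzM1VVVVREREREREREREQzMzMzMzMzMzMzMzMzMzMzMzM1VVVVVEREREREREREQzMzMzMzMzMzMzMzMzMzMzMzMzVVVVVURERERERERERDMzMzMzMzMzMzMzMzMzMzMzM1U1VVVVREREREREREREMzMzMzMzMzMzMzMzMzMzMzM1VVVVVEREQiIiJEREIiQzMzMzMzMzMzMzMzMzMzMzM1VVREREREQiIiIiIiIiIiIjMzNVVTMzMzMzMzMzMzNEERFERERERCIiIiIiIiIiIiIzM1VVMzMzMzMzMzMzNEQREUREREREIiIiIiIiIiIiIiIiVVUzMzMzMzMzMzM0RBERFEREREQiIiIiIiIiIiIiIiRVVTMzMzMzMzMzM0REEREUREREIiIiIiIiIiIiIiIiJFVVUzVVUzMzMzMRREEREREUREQiIiIiIiIiIiIiIiIiVVVVVVVVMzMREREUERERERFERCIiIiIiIiIiIiIiIiIlVVVVVVVTMRERERERERERERERIiIiIiIiIiIiIiIiIiIlVVVVVVMREREREREREREREREiIiIiIiIiIiIiIiIiIiJVVVVVUxERERERERERERERESIiIiIiIiIiIiIiIiIiIiVVVVVRERERERERERERERERIiIiIiIiIiIiIiIiIiIiIlVVVVEREREREREREREREREiIiIiIiIiIiIiIiIiIiIiVVVVURERERERERERERERESIiIiIiIiIiIiIiIiIiIiIlVVURERERERERERERERERIiIiIiIiIiIiIiIiIiIiIiVREREREREREREREREREREiIiIiIiIiIiIiIiIiIiIiJVERERERERERERERERERESIiIiIiIiIiIiIiIiIiIiIiERERERERERERERERERERIiIiIiIiIiIiIiIiIiIiIiIREREREREREREREREREREiIiIiIiIiIiIiIiIiIiIiIRERERERERERERERERERESIiIiIiIiIiIiIiIiIiIiIRERERERERERERERERERERIiIiIiIiIiIiIiIiIiIiEREREREREREREREREREREREiIiIiIiIiIiIiIiIiIiERERERERERERERERERERERESIiIiIiIiIiIiIiIiIiIhERERERERERERERERERERERIiIiIiIiIiIiIiIiIiIiEREREREREREREREREREREREiIiIiIiIiIiIiIiIiIiERERERERERERERERERERERESIiIiIiIiIiIiIiIiIiIRERERERERERERERERERERERIiIiIiIiIiIiIiIiIiIREREREREREREREREREREREREiIiIiIiIiIiIiIiIkRBERERERERERERERERERERERESImYiIiIiIiIiIiIiRBERERERERERERERERERERERERJmZmZCIiIiIiIiIiIkERERERERERERERERERERERERFmZmZmYiIiIiIiIiIiIRERERERERERERERERERERERd2ZmZmZiIiIiIiIiIiIhERERERERERERERERERERERd3ZmZmZmYiIiIiIiIiIiERERERERERERERERERERERd3dmZmZmZiIiIiIiIiIiERERERERERERERERERERERd3d2ZmZmZmYiIiIhESIhERERERERERERERERERERERF3d3ZmZmZmZiIiIREREREREREREREREREREREREREREXd3dmZmZmZmIiERERERERERERERERERERERERERERERd3d2ZmZmZmZhERERERERERERERERERERERERERERERF3d3"/>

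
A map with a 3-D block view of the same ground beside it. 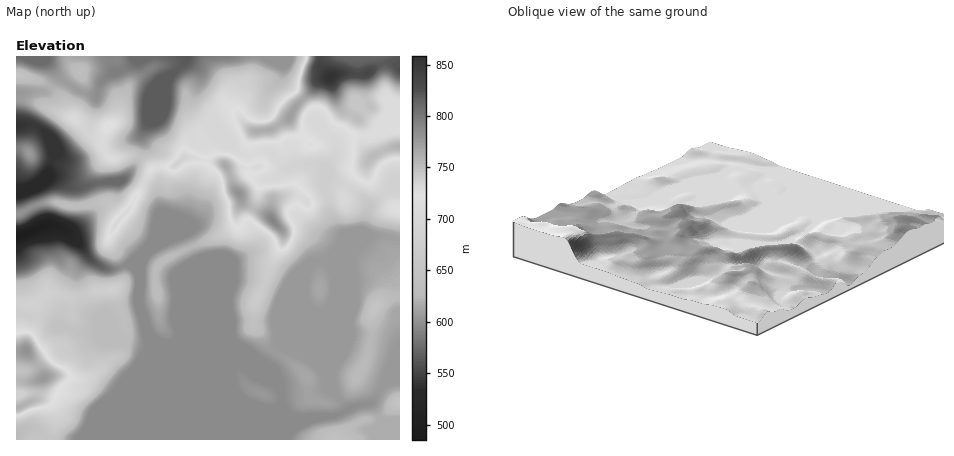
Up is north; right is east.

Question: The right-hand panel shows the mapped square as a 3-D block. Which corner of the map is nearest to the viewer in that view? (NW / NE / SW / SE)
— NW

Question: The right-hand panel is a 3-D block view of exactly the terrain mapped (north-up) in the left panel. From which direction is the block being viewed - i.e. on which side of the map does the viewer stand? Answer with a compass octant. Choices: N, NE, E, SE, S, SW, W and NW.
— NW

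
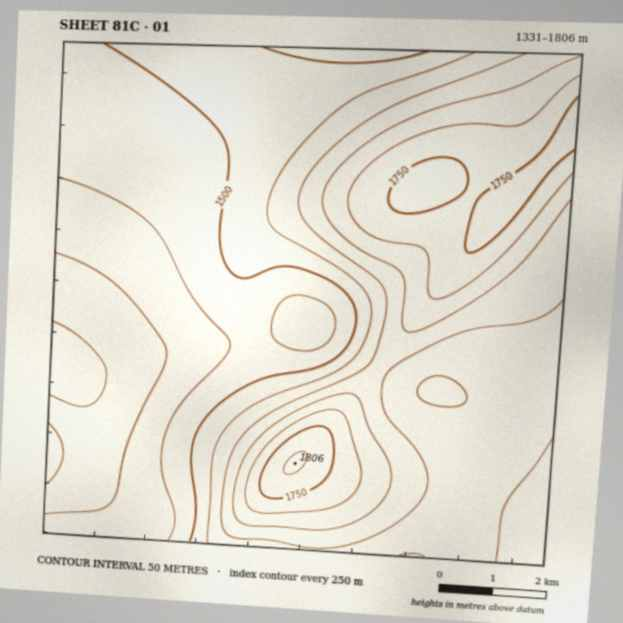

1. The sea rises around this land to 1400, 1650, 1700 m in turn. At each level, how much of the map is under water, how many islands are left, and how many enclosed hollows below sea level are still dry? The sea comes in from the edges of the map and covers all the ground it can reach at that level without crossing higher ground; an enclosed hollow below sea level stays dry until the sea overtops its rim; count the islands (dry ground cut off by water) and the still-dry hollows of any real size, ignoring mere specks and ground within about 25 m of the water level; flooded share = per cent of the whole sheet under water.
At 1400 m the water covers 9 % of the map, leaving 0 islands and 0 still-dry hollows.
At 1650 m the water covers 79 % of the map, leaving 1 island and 0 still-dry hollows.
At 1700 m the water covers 87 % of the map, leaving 1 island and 0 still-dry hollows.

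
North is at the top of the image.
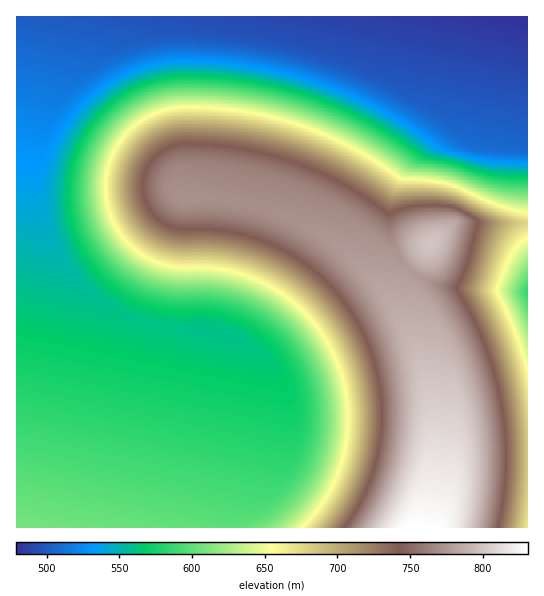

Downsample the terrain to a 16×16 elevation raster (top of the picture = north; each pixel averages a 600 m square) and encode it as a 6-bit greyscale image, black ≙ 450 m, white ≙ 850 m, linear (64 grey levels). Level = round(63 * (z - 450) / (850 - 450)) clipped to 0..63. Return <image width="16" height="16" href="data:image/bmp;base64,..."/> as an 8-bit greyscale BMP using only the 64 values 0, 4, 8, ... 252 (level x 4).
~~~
<image width="16" height="16" href="data:image/bmp;base64,Qk02BQAAAAAAADYEAAAoAAAAEAAAABAAAAABAAgAAAAAAAABAAATCwAAEwsAAAABAAAAAAAAAAAAAAEBAQACAgIAAwMDAAQEBAAFBQUABgYGAAcHBwAICAgACQkJAAoKCgALCwsADAwMAA0NDQAODg4ADw8PABAQEAAREREAEhISABMTEwAUFBQAFRUVABYWFgAXFxcAGBgYABkZGQAaGhoAGxsbABwcHAAdHR0AHh4eAB8fHwAgICAAISEhACIiIgAjIyMAJCQkACUlJQAmJiYAJycnACgoKAApKSkAKioqACsrKwAsLCwALS0tAC4uLgAvLy8AMDAwADExMQAyMjIAMzMzADQ0NAA1NTUANjY2ADc3NwA4ODgAOTk5ADo6OgA7OzsAPDw8AD09PQA+Pj4APz8/AEBAQABBQUEAQkJCAENDQwBEREQARUVFAEZGRgBHR0cASEhIAElJSQBKSkoAS0tLAExMTABNTU0ATk5OAE9PTwBQUFAAUVFRAFJSUgBTU1MAVFRUAFVVVQBWVlYAV1dXAFhYWABZWVkAWlpaAFtbWwBcXFwAXV1dAF5eXgBfX18AYGBgAGFhYQBiYmIAY2NjAGRkZABlZWUAZmZmAGdnZwBoaGgAaWlpAGpqagBra2sAbGxsAG1tbQBubm4Ab29vAHBwcABxcXEAcnJyAHNzcwB0dHQAdXV1AHZ2dgB3d3cAeHh4AHl5eQB6enoAe3t7AHx8fAB9fX0Afn5+AH9/fwCAgIAAgYGBAIKCggCDg4MAhISEAIWFhQCGhoYAh4eHAIiIiACJiYkAioqKAIuLiwCMjIwAjY2NAI6OjgCPj48AkJCQAJGRkQCSkpIAk5OTAJSUlACVlZUAlpaWAJeXlwCYmJgAmZmZAJqamgCbm5sAnJycAJ2dnQCenp4An5+fAKCgoAChoaEAoqKiAKOjowCkpKQApaWlAKampgCnp6cAqKioAKmpqQCqqqoAq6urAKysrACtra0Arq6uAK+vrwCwsLAAsbGxALKysgCzs7MAtLS0ALW1tQC2trYAt7e3ALi4uAC5ubkAurq6ALu7uwC8vLwAvb29AL6+vgC/v78AwMDAAMHBwQDCwsIAw8PDAMTExADFxcUAxsbGAMfHxwDIyMgAycnJAMrKygDLy8sAzMzMAM3NzQDOzs4Az8/PANDQ0ADR0dEA0tLSANPT0wDU1NQA1dXVANbW1gDX19cA2NjYANnZ2QDa2toA29vbANzc3ADd3d0A3t7eAN/f3wDg4OAA4eHhAOLi4gDj4+MA5OTkAOXl5QDm5uYA5+fnAOjo6ADp6ekA6urqAOvr6wDs7OwA7e3tAO7u7gDv7+8A8PDwAPHx8QDy8vIA8/PzAPT09AD19fUA9vb2APf39wD4+PgA+fn5APr6+gD7+/sA/Pz8AP39/QD+/v4A////AGBgYGBcXFxcaIi03Ozs1KhcXFxcWFhYWFhwnMzo6NisWFhYWFRUVFRUYIzA4OTYrFRUVFRQUFBQUFyIvNzg1KhQUFBMTExMTExgkMDY3MygTExMSEhISEhUcKDI2NjAkEhISEhISEhUaIy00NTQsIBERERUYGRoeJCsyNDQxKBwQEBUdIyUmKS0xMzM1NCogDxEaJS0vLzEyMzIxMzQsJA4SHCkxMjIyMjEuKSclHRkNEBonLzEwLy4qJR4WEg4MDA0VHyYpKCYjHhgSDAkJCAsLDhQZGxoYFRENCggICAcKCQkLDQ4ODAsJCAcHBwYGCQgICAgIBwcHBwYGBgYFBQ="/>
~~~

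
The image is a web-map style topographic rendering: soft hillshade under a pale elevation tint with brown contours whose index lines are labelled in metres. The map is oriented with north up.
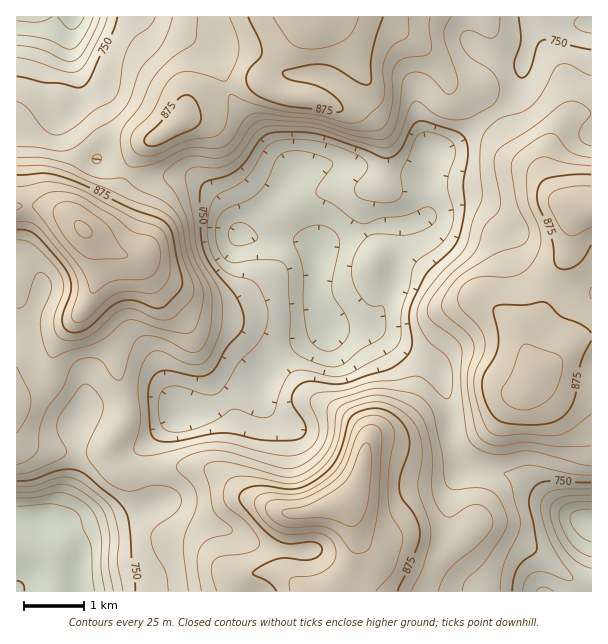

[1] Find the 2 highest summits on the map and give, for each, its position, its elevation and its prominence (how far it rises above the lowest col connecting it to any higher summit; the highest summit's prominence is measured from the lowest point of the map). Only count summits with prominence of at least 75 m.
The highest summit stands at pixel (83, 230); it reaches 979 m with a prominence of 356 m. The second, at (344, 503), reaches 968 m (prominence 183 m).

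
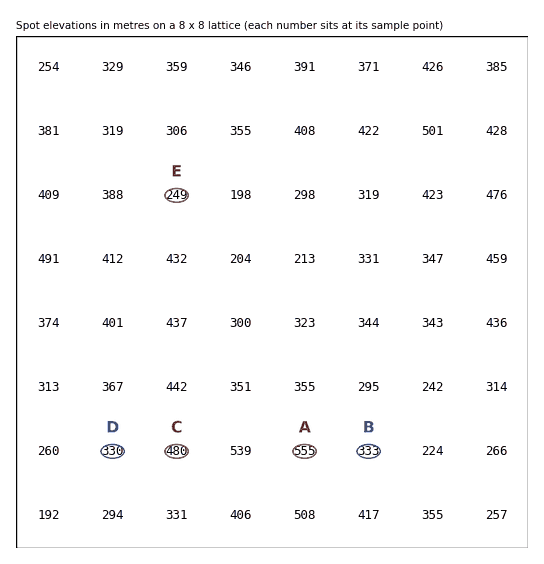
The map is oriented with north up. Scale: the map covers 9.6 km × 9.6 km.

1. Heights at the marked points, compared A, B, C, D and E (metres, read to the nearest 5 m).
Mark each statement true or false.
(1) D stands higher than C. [false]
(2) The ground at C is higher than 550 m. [false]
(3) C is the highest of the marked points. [false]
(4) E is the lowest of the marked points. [true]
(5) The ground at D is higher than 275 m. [true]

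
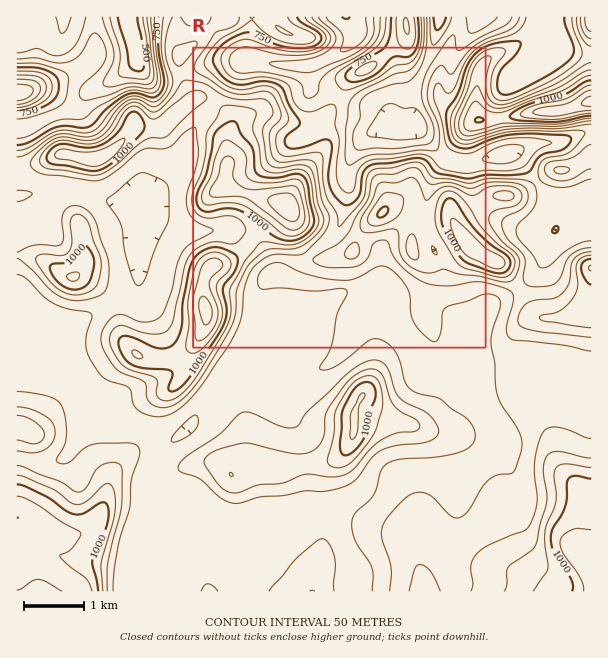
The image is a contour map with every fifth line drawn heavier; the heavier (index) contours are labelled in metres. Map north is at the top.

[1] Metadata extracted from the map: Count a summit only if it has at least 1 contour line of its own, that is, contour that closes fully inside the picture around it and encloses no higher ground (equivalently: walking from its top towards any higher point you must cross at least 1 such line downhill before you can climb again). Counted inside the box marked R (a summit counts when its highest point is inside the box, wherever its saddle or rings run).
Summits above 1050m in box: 3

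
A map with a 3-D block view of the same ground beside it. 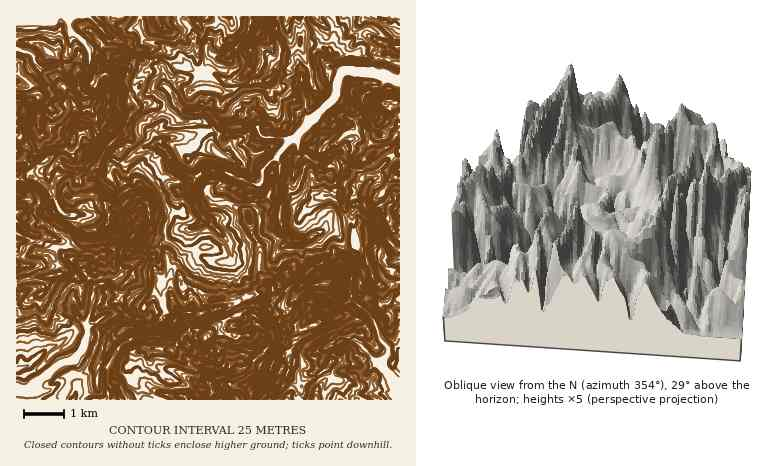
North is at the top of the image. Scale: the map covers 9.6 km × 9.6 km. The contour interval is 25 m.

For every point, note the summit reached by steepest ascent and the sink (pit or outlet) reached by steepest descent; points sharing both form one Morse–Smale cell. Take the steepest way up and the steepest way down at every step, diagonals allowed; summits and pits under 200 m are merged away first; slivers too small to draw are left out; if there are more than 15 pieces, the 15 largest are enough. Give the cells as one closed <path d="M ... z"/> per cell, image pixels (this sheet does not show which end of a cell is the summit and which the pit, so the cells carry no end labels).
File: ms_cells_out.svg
<path d="M400 16l-113 0-1 6 5 22 6 8 5 20 0 22 3 6 1 16 3 4-3 6-14 14-16-3-10 1-5-2-5-10-30 0-8-4-12-10-20 0-6-5-10 12-14 9-2 6 4 10 9 8 7 14 8 6 13 6-2 6-5 5-8 0-3 3-1 24 2 8 4 4-22 18 6 4 2 16 8 2 6 18 14 3 14 11 30-2 32-11 2 3 0 8 12-7 26-22 18-11 6-9 7-1-4-12-11-7-28 12-6-1-6-6-6-6-2-8 0-40 12-1 2-3 2-22 2-4 16 12 4 0 8-3 6-6 8 0 4-7 10-8 0-10-4-4-10-1-16 3-11-8 21-20 12 9 8 1 8-6 0-10 4-4 16-2 4-10 10 4 4 0z"/><path d="M160 246l-6 11-14 1-18 16-1-22-5-2-4 1-3 29-13 6-11-12-2-6-5-6-12-5-5-9-3-1-6 7 0 2 8 10-2 8-28 4-14 4 0 118 142 0-28-20 0-14-2-2 4-11 10-6 30 3 9-8 3-8 8-4 4 0 10 7 16-15 20-9 6-6 16-2 6 4 1-1 3-10 0-8-2-3-32 11-30 2-12-10-16-4-6-18-8-2-2-16z"/><path d="M344 247l-8 2-6 9-18 11-26 22-13 7-3 12 7 6 7 12-1 14 7 10-1 16-3 12-8 16 0 4 122 0 0-84-2-4-6-1-12 12-5 3-3-8-6-8 4-8-5-12-5-4-9 0 1-18-8-12z"/><path d="M110 36l-10 10-11 4 1 26 6 3 1 3-5 7-6 3-1 8-3 2-12 3-8 5-10 0-5-6 5-10-10-16-1-10-3-3-14 19-8 0 0 94 8 1 8-2 10 5 9 12 3 18 30 18 16-2 9-8 2-12-11-10-9-4 0-14 5-8 3-12 6-10 16-16 10-20-1-24-3-6 2-18 7-5 18 0 6-2 2-3-1-6-3-2-24 1-6-7-8 0z"/><path d="M160 59l-24 2-7 5-2 18 3 6-1 12 3 8-11 24-14 12-5 8-6 18-5 8 0 14 9 4 10 10 10 0 8-8 16-3 5 9 2 14-1 12-3 6 11 7 24-17-4-4-2-8 1-24 3-3 8 0 7-9-1-4-12-4-8-6-7-14-9-8-4-10 2-6 14-9 10-11-7-14-9-10 0-12z"/><path d="M388 76l-6 10-16 2-4 4 0 10-8 6-6 0-14-10-21 20 11 8 16-3 10 1 4 4 0 10-10 8-4 7-8 0-6 6-8 3-4 0-16-12-2 4-2 22-2 3-12 1 1 44 13 16 6 1 22-10 8-13 16-1 1-3-4-12 0-10 7-20 12-12 28-14 7-6-1-6 3-10-13-20 14-2 0-22z"/><path d="M264 305l-16 2-6 6-14 5-22 19-10-7-4 0-8 4-3 8-9 8-22-2-1 8 3 10 18 15 18 4 14 15 48 0 3-12 17-16 4-14 10-18 0-12-7-12z"/><path d="M140 16l-124 0 0 66 8 2 14-19 3 3 1 10 10 16-5 10 5 6 10 0 8-5 12-3 3-2 1-8 6-3 5-7-1-3-6-3-1-26 11-4 10-10 10 6 10 0 12-6-5-8 3-6z"/><path d="M144 197l-16 3-8 8-8 0-3 4 0 8-3 5-8 4-12 1-10 12-15 6 5 9 12 5 5 6 11 18 15-6 3-29 4-1 5 2 1 22 18-16 14-1 2-3 4-8-13-8 3-6 1-12-2-14z"/><path d="M286 16l-9 0-2 16 5 22-8 22-8 5-20 4-1 3 3 18 11 12 4 18 5 2 10-1 16 3 14-14 3-6-3-4-1-16-3-6 0-22-5-20-6-8-5-22z"/><path d="M388 148l-26 12-9 8-9 16-1 18 5 14 4-2 4-10 8 0 14 14 13 26 9 5 0-71-6-2-1-8 4-8z"/><path d="M164 59l-3 1 3 24 20 26 2 2 20 0 12 10 8 4 32 0-1-8-11-12 0-10-4-10-12 6-8 0-8-4-14 0-4-18-18-3z"/><path d="M252 16l-54 0 0 8 4 6 0 6-4 5-4 1-2 14-6 9-4-9-22-12-14-1-4-7-14 6 6 7 24-1 4 4 0 7 16 8 22 3 12-15 10 4 17-15 10-14z"/><path d="M32 177l-16 1 0 42 16 14 28 7 2 6 10-3 13-14-31-18-5-22-7-8z"/><path d="M364 204l-8 0-4 10-4 2 4 12 1 18 13 4 1 12 5 14 8 10 4 1 16-5 0-18-3-2 0-14-9-8-13-26-7-4z"/>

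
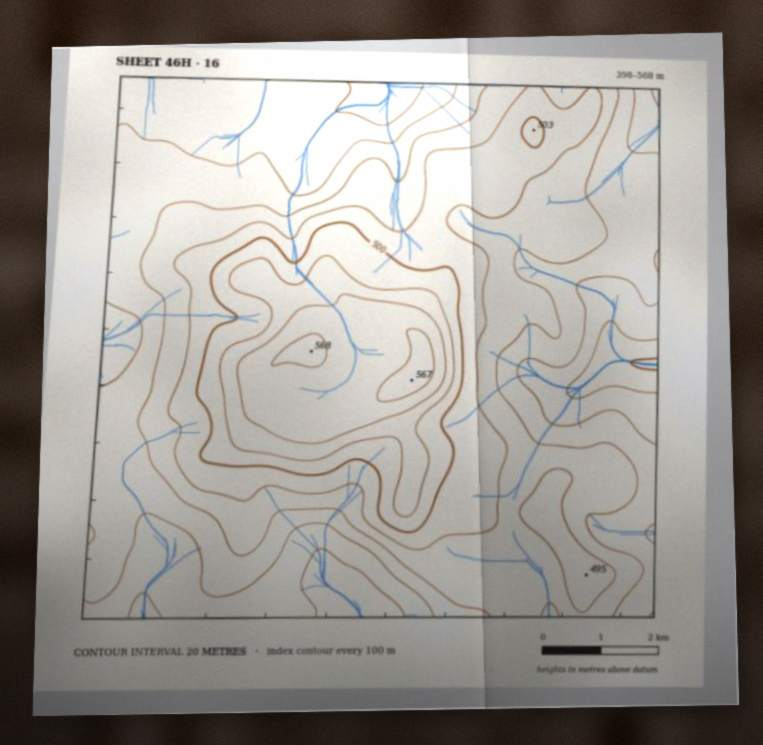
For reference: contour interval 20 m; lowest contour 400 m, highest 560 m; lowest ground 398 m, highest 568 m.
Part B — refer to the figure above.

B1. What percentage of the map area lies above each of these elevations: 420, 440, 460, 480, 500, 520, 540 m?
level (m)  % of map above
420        96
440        79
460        57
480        35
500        19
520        12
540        7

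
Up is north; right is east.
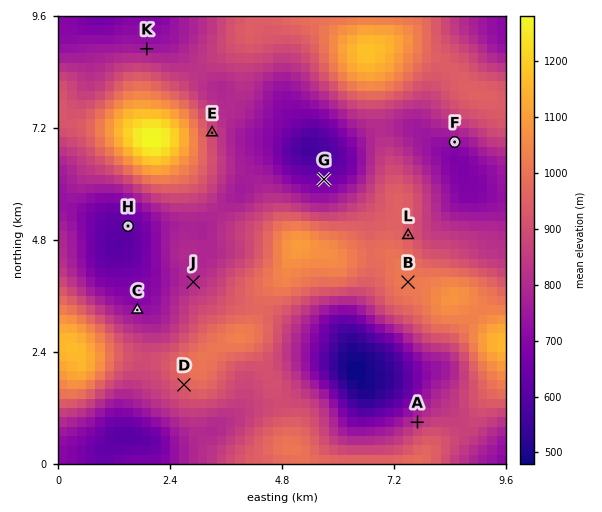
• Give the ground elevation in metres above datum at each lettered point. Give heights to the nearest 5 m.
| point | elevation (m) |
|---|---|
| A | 825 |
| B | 1020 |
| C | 725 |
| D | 945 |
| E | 885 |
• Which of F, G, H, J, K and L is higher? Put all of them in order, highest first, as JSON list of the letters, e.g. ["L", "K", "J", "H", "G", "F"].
["L", "J", "K", "F", "G", "H"]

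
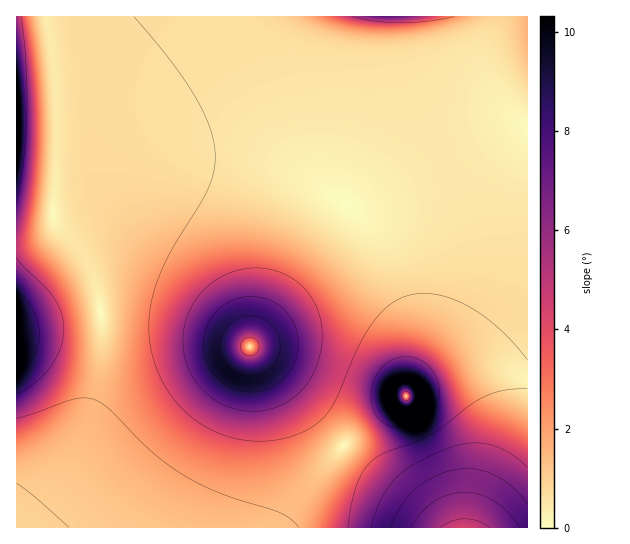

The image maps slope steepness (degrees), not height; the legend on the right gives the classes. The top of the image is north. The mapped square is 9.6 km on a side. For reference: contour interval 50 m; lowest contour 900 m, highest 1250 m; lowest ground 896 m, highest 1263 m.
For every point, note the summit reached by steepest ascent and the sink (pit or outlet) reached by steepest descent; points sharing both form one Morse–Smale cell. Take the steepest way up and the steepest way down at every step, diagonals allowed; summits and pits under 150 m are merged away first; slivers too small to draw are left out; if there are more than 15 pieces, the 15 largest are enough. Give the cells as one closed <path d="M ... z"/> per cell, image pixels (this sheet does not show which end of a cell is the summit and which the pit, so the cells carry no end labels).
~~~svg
<path d="M527 16l-479 1 9 88 0 54-4 60 24 28 10 15 8 19 6 32 0 42-6 38-11 32-24 42-44 54 1 7 264 0 20-31 31-39 33-33 58-42 26-12 17-4 27 0 29 8 6-1z"/><path d="M493 367l-27 0-33 10-62 43-47 47-43 60 246 1 1-153z"/><path d="M47 16l-31 1 1 503 36-43 20-31 11-21 9-27 8-43 0-42-6-32-8-19-10-15-24-28 4-60 0-54z"/>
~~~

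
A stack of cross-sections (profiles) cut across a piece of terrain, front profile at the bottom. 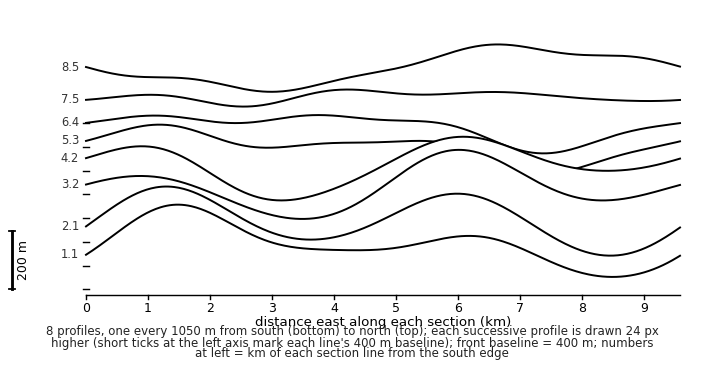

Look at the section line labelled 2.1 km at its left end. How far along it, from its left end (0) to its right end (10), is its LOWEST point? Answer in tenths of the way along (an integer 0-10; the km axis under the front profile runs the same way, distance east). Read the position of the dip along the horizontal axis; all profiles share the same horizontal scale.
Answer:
9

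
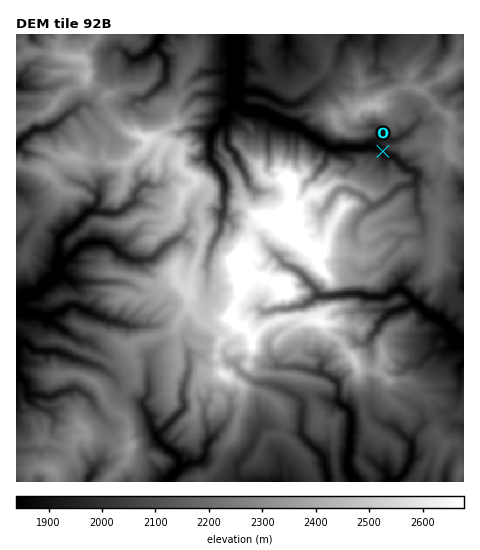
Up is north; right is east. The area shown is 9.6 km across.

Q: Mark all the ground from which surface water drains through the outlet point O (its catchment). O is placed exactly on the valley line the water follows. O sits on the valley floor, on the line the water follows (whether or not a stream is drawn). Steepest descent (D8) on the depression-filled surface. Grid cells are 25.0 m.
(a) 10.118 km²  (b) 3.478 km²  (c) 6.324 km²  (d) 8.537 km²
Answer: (c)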